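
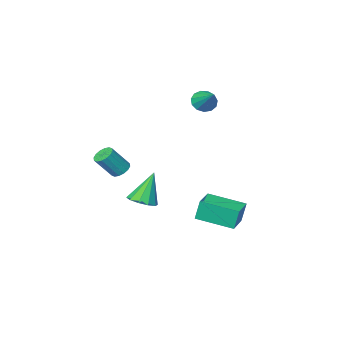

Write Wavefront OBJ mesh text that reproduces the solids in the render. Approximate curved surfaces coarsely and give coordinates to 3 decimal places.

v 2.819 -0.067 0.15
v 3.289 0.139 -0.162
v 4.19 -0.066 1.058
v 3.721 -0.273 1.37
v 3.164 0.39 -0.028
v 4.066 0.185 1.192
v 2.948 0.519 0.154
v 3.849 0.313 1.373
v 2.697 0.49 0.335
v 3.598 0.285 1.554
v 2.479 0.313 0.466
v 3.38 0.107 1.685
v 2.352 0.033 0.513
v 3.253 -0.172 1.732
v 2.35 -0.274 0.462
v 3.251 -0.479 1.682
v 2.474 -0.525 0.328
v 3.376 -0.73 1.548
v 2.691 -0.653 0.147
v 3.592 -0.859 1.366
v 2.942 -0.625 -0.034
v 3.843 -0.83 1.185
v 3.16 -0.447 -0.165
v 4.061 -0.653 1.054
v 3.287 -0.168 -0.212
v 4.188 -0.373 1.007
v 3.668 3.7 -0.26
v 4.334 3.319 -0
v 2.912 3.58 1.5
v 4.402 3.811 0.062
v 4.19 4.261 0.002
v 3.779 4.496 -0.159
v 3.325 4.427 -0.358
v 3.002 4.08 -0.521
v 2.934 3.588 -0.583
v 3.146 3.139 -0.523
v 3.557 2.904 -0.362
v 4.011 2.973 -0.162
v -3.493 -2.343 2.825
v -2.908 -2.134 2.405
v -3.227 -0.897 3.915
v -3.248 -1.946 2.238
v -3.665 -1.884 2.258
v -4.028 -1.968 2.458
v -4.221 -2.171 2.774
v -4.183 -2.428 3.107
v -3.926 -2.659 3.351
v -3.531 -2.789 3.427
v -3.124 -2.778 3.313
v -2.835 -2.629 3.044
v -2.754 -2.389 2.705
v -2.739 2.716 -3.792
v -2.978 2.822 -2.55
v -1.695 3.672 -3.673
v -1.934 3.777 -2.43
v -1.346 1.143 -3.39
v -1.585 1.248 -2.147
v -0.302 2.098 -3.27
v -0.541 2.204 -2.028
f 2 1 5
f 2 5 3
f 3 5 6
f 3 6 4
f 5 1 7
f 5 7 6
f 6 7 8
f 6 8 4
f 7 1 9
f 7 9 8
f 8 9 10
f 8 10 4
f 9 1 11
f 9 11 10
f 10 11 12
f 10 12 4
f 11 1 13
f 11 13 12
f 12 13 14
f 12 14 4
f 13 1 15
f 13 15 14
f 14 15 16
f 14 16 4
f 15 1 17
f 15 17 16
f 16 17 18
f 16 18 4
f 17 1 19
f 17 19 18
f 18 19 20
f 18 20 4
f 19 1 21
f 19 21 20
f 20 21 22
f 20 22 4
f 21 1 23
f 21 23 22
f 22 23 24
f 22 24 4
f 23 1 25
f 23 25 24
f 24 25 26
f 24 26 4
f 25 1 2
f 25 2 26
f 26 2 3
f 26 3 4
f 28 27 30
f 28 30 29
f 30 27 31
f 30 31 29
f 31 27 32
f 31 32 29
f 32 27 33
f 32 33 29
f 33 27 34
f 33 34 29
f 34 27 35
f 34 35 29
f 35 27 36
f 35 36 29
f 36 27 37
f 36 37 29
f 37 27 38
f 37 38 29
f 38 27 28
f 38 28 29
f 40 39 42
f 40 42 41
f 42 39 43
f 42 43 41
f 43 39 44
f 43 44 41
f 44 39 45
f 44 45 41
f 45 39 46
f 45 46 41
f 46 39 47
f 46 47 41
f 47 39 48
f 47 48 41
f 48 39 49
f 48 49 41
f 49 39 50
f 49 50 41
f 50 39 51
f 50 51 41
f 51 39 40
f 51 40 41
f 53 55 52
f 56 53 52
f 52 55 54
f 54 56 52
f 53 59 55
f 57 53 56
f 57 59 53
f 55 59 54
f 58 56 54
f 54 59 58
f 58 57 56
f 59 57 58



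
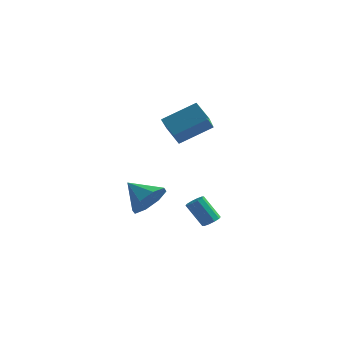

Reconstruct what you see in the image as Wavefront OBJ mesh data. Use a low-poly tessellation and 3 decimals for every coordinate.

v 0.505 -3.489 -1.026
v 0.912 -4.007 -0.158
v -0.785 -3.111 -0.194
v 1.132 -3.203 -0.181
v 0.985 -2.566 -0.7
v 0.556 -2.47 -1.409
v 0.097 -2.97 -1.893
v -0.123 -3.774 -1.87
v 0.025 -4.411 -1.351
v 0.453 -4.508 -0.642
v 2.755 -1.173 -3.027
v 3.059 -1.535 -2.81
v 2.188 -1.529 -1.577
v 1.885 -1.167 -1.793
v 3.176 -1.247 -2.73
v 2.305 -1.241 -1.496
v 3.132 -0.93 -2.762
v 2.261 -0.924 -1.529
v 2.944 -0.706 -2.896
v 2.073 -0.7 -1.662
v 2.684 -0.661 -3.08
v 1.813 -0.655 -1.846
v 2.452 -0.811 -3.243
v 1.581 -0.805 -2.01
v 2.335 -1.099 -3.324
v 1.464 -1.093 -2.09
v 2.379 -1.416 -3.291
v 1.508 -1.41 -2.058
v 2.567 -1.64 -3.158
v 1.696 -1.634 -1.924
v 2.827 -1.685 -2.974
v 1.956 -1.679 -1.74
v 1.276 -2.337 2.952
v 0.475 -1.963 3.734
v 0.84 -0.609 1.68
v 0.039 -0.235 2.462
v 2.661 -1.305 3.878
v 1.86 -0.931 4.66
v 2.225 0.423 2.606
v 1.424 0.797 3.388
f 2 1 4
f 2 4 3
f 4 1 5
f 4 5 3
f 5 1 6
f 5 6 3
f 6 1 7
f 6 7 3
f 7 1 8
f 7 8 3
f 8 1 9
f 8 9 3
f 9 1 10
f 9 10 3
f 10 1 2
f 10 2 3
f 12 11 15
f 12 15 13
f 13 15 16
f 13 16 14
f 15 11 17
f 15 17 16
f 16 17 18
f 16 18 14
f 17 11 19
f 17 19 18
f 18 19 20
f 18 20 14
f 19 11 21
f 19 21 20
f 20 21 22
f 20 22 14
f 21 11 23
f 21 23 22
f 22 23 24
f 22 24 14
f 23 11 25
f 23 25 24
f 24 25 26
f 24 26 14
f 25 11 27
f 25 27 26
f 26 27 28
f 26 28 14
f 27 11 29
f 27 29 28
f 28 29 30
f 28 30 14
f 29 11 31
f 29 31 30
f 30 31 32
f 30 32 14
f 31 11 12
f 31 12 32
f 32 12 13
f 32 13 14
f 34 36 33
f 37 34 33
f 33 36 35
f 35 37 33
f 34 40 36
f 38 34 37
f 38 40 34
f 36 40 35
f 39 37 35
f 35 40 39
f 39 38 37
f 40 38 39



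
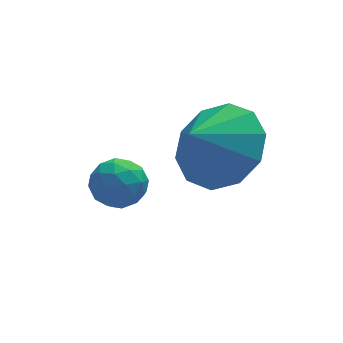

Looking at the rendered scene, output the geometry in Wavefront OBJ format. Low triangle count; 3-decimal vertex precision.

v 2.189 -2.869 0.442
v 2.888 -2.667 1.185
v 1.491 -3.231 1.198
v 2.528 -2.141 1.103
v 2.037 -1.894 0.77
v 1.605 -2.018 0.311
v 1.395 -2.468 -0.098
v 1.489 -3.071 -0.3
v 1.85 -3.597 -0.219
v 2.34 -3.845 0.115
v 2.772 -3.72 0.574
v 2.982 -3.27 0.982
v 0.334 -1.77 -0.482
v 0.737 -1.679 -0.959
v -0.077 -2.561 -0.981
v 0.326 -2.47 -1.458
v 0.538 -2.679 -0.901
v 0.791 -2.19 -0.593
v -0.131 -2.05 -1.347
v 0.122 -1.561 -1.039
v 0.45 -1.852 -1.493
v 0.863 -2.241 -1.218
v -0.203 -1.999 -0.722
v 0.21 -2.388 -0.447
v 0.571 -1.655 -0.677
v 0.089 -2.585 -1.263
v 0.213 -2.707 -0.936
v 0.45 -2.654 -1.216
v 0.603 -1.956 -0.462
v 0.84 -1.902 -0.742
v 0.723 -2.49 -0.708
v -0.18 -2.338 -1.198
v 0.057 -2.284 -1.478
v 0.21 -1.586 -0.724
v 0.447 -1.533 -1.004
v -0.063 -1.75 -1.232
v 0.64 -1.703 -1.271
v 0.398 -2.168 -1.564
v 0.129 -1.921 -1.499
v 0.278 -1.634 -1.318
v 0.883 -1.932 -1.109
v 0.641 -2.396 -1.402
v 0.765 -2.519 -1.075
v 0.914 -2.232 -0.894
v 0.714 -2.033 -1.423
v 0.019 -1.844 -0.538
v -0.223 -2.308 -0.831
v -0.254 -2.008 -1.046
v -0.105 -1.721 -0.865
v 0.262 -2.072 -0.376
v 0.02 -2.537 -0.669
v 0.382 -2.606 -0.622
v 0.531 -2.319 -0.441
v -0.054 -2.207 -0.517
f 2 1 4
f 2 4 3
f 4 1 5
f 4 5 3
f 5 1 6
f 5 6 3
f 6 1 7
f 6 7 3
f 7 1 8
f 7 8 3
f 8 1 9
f 8 9 3
f 9 1 10
f 9 10 3
f 10 1 11
f 10 11 3
f 11 1 12
f 11 12 3
f 12 1 2
f 12 2 3
f 13 50 29
f 50 24 53
f 29 53 18
f 50 53 29
f 13 29 25
f 29 18 30
f 25 30 14
f 29 30 25
f 13 25 34
f 25 14 35
f 34 35 20
f 25 35 34
f 13 34 46
f 34 20 49
f 46 49 23
f 34 49 46
f 13 46 50
f 46 23 54
f 50 54 24
f 46 54 50
f 14 30 41
f 30 18 44
f 41 44 22
f 30 44 41
f 18 53 31
f 53 24 52
f 31 52 17
f 53 52 31
f 24 54 51
f 54 23 47
f 51 47 15
f 54 47 51
f 23 49 48
f 49 20 36
f 48 36 19
f 49 36 48
f 20 35 40
f 35 14 37
f 40 37 21
f 35 37 40
f 16 42 28
f 42 22 43
f 28 43 17
f 42 43 28
f 16 28 26
f 28 17 27
f 26 27 15
f 28 27 26
f 16 26 33
f 26 15 32
f 33 32 19
f 26 32 33
f 16 33 38
f 33 19 39
f 38 39 21
f 33 39 38
f 16 38 42
f 38 21 45
f 42 45 22
f 38 45 42
f 17 43 31
f 43 22 44
f 31 44 18
f 43 44 31
f 15 27 51
f 27 17 52
f 51 52 24
f 27 52 51
f 19 32 48
f 32 15 47
f 48 47 23
f 32 47 48
f 21 39 40
f 39 19 36
f 40 36 20
f 39 36 40
f 22 45 41
f 45 21 37
f 41 37 14
f 45 37 41



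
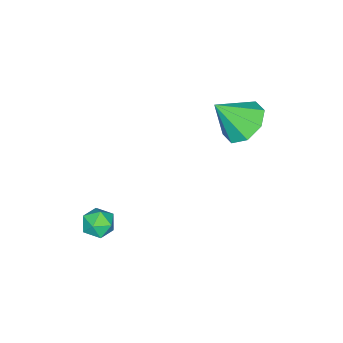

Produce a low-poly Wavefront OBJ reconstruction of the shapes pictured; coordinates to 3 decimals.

v -2.335 2.237 1.023
v -1.51 2.87 0.997
v -1.625 1.363 2.297
v -2.077 3.129 1.492
v -2.795 2.866 1.712
v -3.244 2.235 1.529
v -3.16 1.605 1.049
v -2.593 1.345 0.555
v -1.875 1.608 0.335
v -1.426 2.24 0.518
v 2.525 -0.62 -2.695
v 3.026 -1.131 -2.579
v 1.914 -1.369 -3.361
v 2.415 -1.88 -3.245
v 1.987 -1.663 -2.701
v 2.364 -1.2 -2.29
v 2.576 -1.3 -3.65
v 2.953 -0.837 -3.239
v 3.058 -1.551 -3.17
v 2.694 -1.776 -2.583
v 2.246 -0.724 -3.357
v 1.882 -0.949 -2.77
f 2 1 4
f 2 4 3
f 4 1 5
f 4 5 3
f 5 1 6
f 5 6 3
f 6 1 7
f 6 7 3
f 7 1 8
f 7 8 3
f 8 1 9
f 8 9 3
f 9 1 10
f 9 10 3
f 10 1 2
f 10 2 3
f 11 22 16
f 11 16 12
f 11 12 18
f 11 18 21
f 11 21 22
f 12 16 20
f 16 22 15
f 22 21 13
f 21 18 17
f 18 12 19
f 14 20 15
f 14 15 13
f 14 13 17
f 14 17 19
f 14 19 20
f 15 20 16
f 13 15 22
f 17 13 21
f 19 17 18
f 20 19 12



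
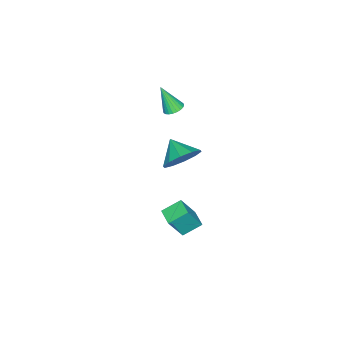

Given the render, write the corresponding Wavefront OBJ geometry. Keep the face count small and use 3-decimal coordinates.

v -1.863 -1.885 1.967
v -1.465 -2.177 1.803
v -1.777 -2.515 3.293
v -1.367 -2.014 1.874
v -1.345 -1.831 1.959
v -1.402 -1.657 2.046
v -1.529 -1.517 2.12
v -1.707 -1.433 2.172
v -1.908 -1.419 2.192
v -2.103 -1.475 2.177
v -2.26 -1.594 2.131
v -2.358 -1.757 2.06
v -2.38 -1.939 1.975
v -2.323 -2.114 1.888
v -2.196 -2.254 1.814
v -2.018 -2.337 1.763
v -1.817 -2.352 1.743
v -1.623 -2.296 1.757
v 0.295 0.427 -2.903
v 0.934 0.043 -1.613
v 0.874 1.11 -2.986
v 1.514 0.726 -1.696
v 0.966 -0.206 -3.424
v 1.606 -0.59 -2.134
v 1.546 0.477 -3.507
v 2.185 0.093 -2.217
v 2.536 0.993 3.204
v 3.326 0.492 3.106
v 2.064 0.127 3.816
v 3.373 0.809 3.59
v 3.101 1.196 3.928
v 2.613 1.505 3.988
v 2.096 1.619 3.75
v 1.747 1.493 3.303
v 1.699 1.176 2.818
v 1.971 0.79 2.481
v 2.459 0.48 2.42
v 2.977 0.367 2.659
f 2 1 4
f 2 4 3
f 4 1 5
f 4 5 3
f 5 1 6
f 5 6 3
f 6 1 7
f 6 7 3
f 7 1 8
f 7 8 3
f 8 1 9
f 8 9 3
f 9 1 10
f 9 10 3
f 10 1 11
f 10 11 3
f 11 1 12
f 11 12 3
f 12 1 13
f 12 13 3
f 13 1 14
f 13 14 3
f 14 1 15
f 14 15 3
f 15 1 16
f 15 16 3
f 16 1 17
f 16 17 3
f 17 1 18
f 17 18 3
f 18 1 2
f 18 2 3
f 20 22 19
f 23 20 19
f 19 22 21
f 21 23 19
f 20 26 22
f 24 20 23
f 24 26 20
f 22 26 21
f 25 23 21
f 21 26 25
f 25 24 23
f 26 24 25
f 28 27 30
f 28 30 29
f 30 27 31
f 30 31 29
f 31 27 32
f 31 32 29
f 32 27 33
f 32 33 29
f 33 27 34
f 33 34 29
f 34 27 35
f 34 35 29
f 35 27 36
f 35 36 29
f 36 27 37
f 36 37 29
f 37 27 38
f 37 38 29
f 38 27 28
f 38 28 29



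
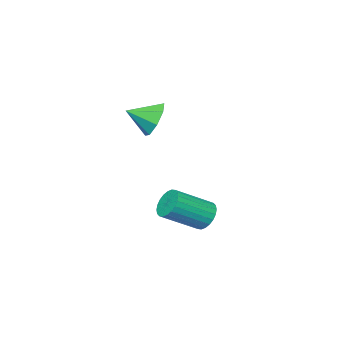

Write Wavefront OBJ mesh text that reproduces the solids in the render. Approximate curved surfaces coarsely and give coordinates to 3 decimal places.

v -2.845 -1.507 -3.093
v -2.485 -0.948 -3.235
v -1.134 -1.594 -2.349
v -1.495 -2.153 -2.207
v -2.601 -0.878 -3.007
v -1.25 -1.524 -2.121
v -2.755 -0.904 -2.792
v -1.404 -1.55 -1.906
v -2.922 -1.022 -2.623
v -1.571 -1.668 -1.737
v -3.077 -1.213 -2.525
v -1.727 -1.86 -1.639
v -3.198 -1.449 -2.514
v -1.847 -2.096 -1.628
v -3.264 -1.694 -2.591
v -1.914 -2.341 -1.705
v -3.267 -1.911 -2.745
v -1.916 -2.557 -1.859
v -3.206 -2.066 -2.951
v -1.855 -2.712 -2.065
v -3.09 -2.136 -3.179
v -1.739 -2.782 -2.293
v -2.936 -2.11 -3.394
v -1.585 -2.756 -2.508
v -2.769 -1.992 -3.563
v -1.418 -2.638 -2.677
v -2.613 -1.8 -3.661
v -1.263 -2.447 -2.775
v -2.493 -1.564 -3.672
v -1.142 -2.211 -2.786
v -2.426 -1.319 -3.595
v -1.076 -1.966 -2.709
v -2.424 -1.103 -3.441
v -1.073 -1.749 -2.555
v -1.784 -3.088 1.692
v -1.19 -2.748 1.171
v -0.976 -3.772 2.168
v -1.246 -2.419 1.739
v -1.616 -2.482 2.279
v -2.085 -2.9 2.476
v -2.378 -3.428 2.214
v -2.322 -3.757 1.646
v -1.952 -3.695 1.106
v -1.483 -3.277 0.909
f 2 1 5
f 2 5 3
f 3 5 6
f 3 6 4
f 5 1 7
f 5 7 6
f 6 7 8
f 6 8 4
f 7 1 9
f 7 9 8
f 8 9 10
f 8 10 4
f 9 1 11
f 9 11 10
f 10 11 12
f 10 12 4
f 11 1 13
f 11 13 12
f 12 13 14
f 12 14 4
f 13 1 15
f 13 15 14
f 14 15 16
f 14 16 4
f 15 1 17
f 15 17 16
f 16 17 18
f 16 18 4
f 17 1 19
f 17 19 18
f 18 19 20
f 18 20 4
f 19 1 21
f 19 21 20
f 20 21 22
f 20 22 4
f 21 1 23
f 21 23 22
f 22 23 24
f 22 24 4
f 23 1 25
f 23 25 24
f 24 25 26
f 24 26 4
f 25 1 27
f 25 27 26
f 26 27 28
f 26 28 4
f 27 1 29
f 27 29 28
f 28 29 30
f 28 30 4
f 29 1 31
f 29 31 30
f 30 31 32
f 30 32 4
f 31 1 33
f 31 33 32
f 32 33 34
f 32 34 4
f 33 1 2
f 33 2 34
f 34 2 3
f 34 3 4
f 36 35 38
f 36 38 37
f 38 35 39
f 38 39 37
f 39 35 40
f 39 40 37
f 40 35 41
f 40 41 37
f 41 35 42
f 41 42 37
f 42 35 43
f 42 43 37
f 43 35 44
f 43 44 37
f 44 35 36
f 44 36 37



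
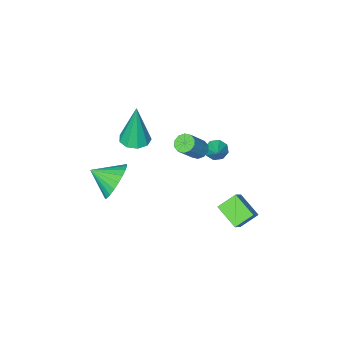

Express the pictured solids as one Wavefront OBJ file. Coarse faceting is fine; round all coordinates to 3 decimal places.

v -2.953 -0.081 -3.068
v -2.371 0.279 -2.409
v -3.033 1.068 -3.626
v -2.451 1.429 -2.967
v -2.149 -0.309 -3.653
v -1.567 0.052 -2.994
v -2.229 0.841 -4.211
v -1.647 1.201 -3.552
v 1.399 -3.346 -2.183
v 1.968 -3.376 -3.005
v 2.141 -4.234 -1.637
v 2.148 -3.098 -2.798
v 2.213 -2.858 -2.497
v 2.155 -2.692 -2.149
v 1.981 -2.626 -1.806
v 1.719 -2.67 -1.52
v 1.408 -2.816 -1.335
v 1.095 -3.043 -1.28
v 0.829 -3.317 -1.362
v 0.65 -3.594 -1.569
v 0.584 -3.834 -1.87
v 0.643 -4 -2.218
v 0.816 -4.066 -2.561
v 1.079 -4.023 -2.847
v 1.39 -3.876 -3.031
v 1.702 -3.649 -3.087
v -1.756 -1.626 -0.314
v -1.374 -1.579 -0.634
v -0.502 -1.407 0.435
v -0.884 -1.454 0.754
v -1.492 -1.298 -0.583
v -0.619 -1.125 0.485
v -1.71 -1.142 -0.43
v -0.838 -0.97 0.639
v -1.946 -1.171 -0.232
v -1.074 -0.999 0.836
v -2.11 -1.374 -0.066
v -1.237 -1.202 1.002
v -2.138 -1.673 0.005
v -1.266 -1.501 1.074
v -2.021 -1.955 -0.045
v -1.148 -1.782 1.023
v -1.802 -2.11 -0.199
v -0.93 -1.938 0.87
v -1.566 -2.081 -0.396
v -0.694 -1.909 0.672
v -1.403 -1.878 -0.562
v -0.53 -1.706 0.506
v -2.542 -1.353 -0.607
v -2.076 -1.499 -0.837
v -2.038 -0.647 -0.033
v -2.266 -1.196 -1.043
v -2.618 -0.985 -0.994
v -2.925 -0.99 -0.718
v -3.008 -1.208 -0.377
v -2.818 -1.511 -0.17
v -2.466 -1.722 -0.219
v -2.158 -1.717 -0.495
v 0.672 -2.89 0.821
v 1.345 -3.081 0.842
v 0.628 -2.81 2.979
v 1.311 -2.604 0.824
v 0.978 -2.261 0.804
v 0.502 -2.212 0.792
v 0.106 -2.48 0.794
v -0.026 -2.94 0.808
v 0.17 -3.377 0.829
v 0.6 -3.586 0.845
v 1.064 -3.469 0.851
f 2 4 1
f 5 2 1
f 1 4 3
f 3 5 1
f 2 8 4
f 6 2 5
f 6 8 2
f 4 8 3
f 7 5 3
f 3 8 7
f 7 6 5
f 8 6 7
f 10 9 12
f 10 12 11
f 12 9 13
f 12 13 11
f 13 9 14
f 13 14 11
f 14 9 15
f 14 15 11
f 15 9 16
f 15 16 11
f 16 9 17
f 16 17 11
f 17 9 18
f 17 18 11
f 18 9 19
f 18 19 11
f 19 9 20
f 19 20 11
f 20 9 21
f 20 21 11
f 21 9 22
f 21 22 11
f 22 9 23
f 22 23 11
f 23 9 24
f 23 24 11
f 24 9 25
f 24 25 11
f 25 9 26
f 25 26 11
f 26 9 10
f 26 10 11
f 28 27 31
f 28 31 29
f 29 31 32
f 29 32 30
f 31 27 33
f 31 33 32
f 32 33 34
f 32 34 30
f 33 27 35
f 33 35 34
f 34 35 36
f 34 36 30
f 35 27 37
f 35 37 36
f 36 37 38
f 36 38 30
f 37 27 39
f 37 39 38
f 38 39 40
f 38 40 30
f 39 27 41
f 39 41 40
f 40 41 42
f 40 42 30
f 41 27 43
f 41 43 42
f 42 43 44
f 42 44 30
f 43 27 45
f 43 45 44
f 44 45 46
f 44 46 30
f 45 27 47
f 45 47 46
f 46 47 48
f 46 48 30
f 47 27 28
f 47 28 48
f 48 28 29
f 48 29 30
f 50 49 52
f 50 52 51
f 52 49 53
f 52 53 51
f 53 49 54
f 53 54 51
f 54 49 55
f 54 55 51
f 55 49 56
f 55 56 51
f 56 49 57
f 56 57 51
f 57 49 58
f 57 58 51
f 58 49 50
f 58 50 51
f 60 59 62
f 60 62 61
f 62 59 63
f 62 63 61
f 63 59 64
f 63 64 61
f 64 59 65
f 64 65 61
f 65 59 66
f 65 66 61
f 66 59 67
f 66 67 61
f 67 59 68
f 67 68 61
f 68 59 69
f 68 69 61
f 69 59 60
f 69 60 61



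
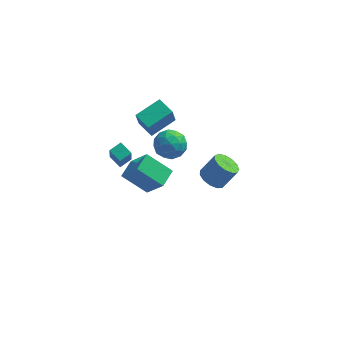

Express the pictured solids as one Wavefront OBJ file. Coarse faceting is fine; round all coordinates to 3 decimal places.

v -2.184 2.129 1.517
v -2.31 1.661 2.82
v -0.9 3.259 2.047
v -1.027 2.791 3.35
v -1.333 1.269 1.29
v -1.46 0.801 2.593
v -0.05 2.399 1.82
v -0.176 1.931 3.123
v -3.254 1.733 -3.564
v -2.191 1.014 -1.913
v -2.816 2.943 -3.318
v -1.754 2.224 -1.668
v -1.666 1.396 -4.732
v -0.604 0.677 -3.082
v -1.229 2.606 -4.487
v -0.166 1.887 -2.836
v 2.207 1.748 -3.216
v 2.961 1.697 -3.703
v 3.808 2.06 -2.432
v 3.053 2.112 -1.944
v 2.803 2.178 -3.735
v 3.65 2.541 -2.464
v 2.455 2.522 -3.602
v 3.302 2.885 -2.331
v 2.029 2.621 -3.346
v 2.875 2.984 -2.075
v 1.659 2.442 -3.049
v 2.505 2.806 -1.778
v 1.463 2.044 -2.804
v 2.309 2.407 -1.533
v 1.503 1.551 -2.69
v 2.35 1.915 -1.419
v 1.766 1.121 -2.743
v 2.613 1.485 -1.472
v 2.17 0.89 -2.946
v 3.017 1.254 -1.675
v 2.585 0.932 -3.234
v 3.432 1.295 -1.963
v 2.88 1.232 -3.517
v 3.727 1.596 -2.245
v -0.725 2.361 -0.077
v 0.31 2.355 0.204
v -0.85 0.685 0.356
v 0.185 0.679 0.637
v -0.527 1.227 1.223
v -0.45 2.263 0.955
v -0.09 0.777 -0.395
v -0.013 1.813 -0.663
v 0.702 1.377 0.007
v 0.432 1.655 1.007
v -0.972 1.385 -0.447
v -1.242 1.663 0.553
v -0.196 2.505 0.026
v -0.344 0.535 0.534
v -0.762 0.857 0.878
v -0.154 0.854 1.044
v -0.643 2.451 0.467
v -0.034 2.448 0.633
v -0.527 1.784 1.231
v -0.506 0.592 -0.073
v 0.103 0.589 0.093
v -0.386 2.186 -0.484
v 0.222 2.183 -0.318
v -0.013 1.256 -0.671
v 0.643 1.927 0.075
v 0.569 0.942 0.329
v 0.407 0.999 -0.277
v 0.453 1.608 -0.434
v 0.484 2.09 0.663
v 0.41 1.105 0.917
v -0.008 1.427 1.261
v 0.037 2.036 1.104
v 0.714 1.515 0.547
v -0.95 1.935 -0.357
v -1.024 0.95 -0.103
v -0.577 1.004 -0.544
v -0.532 1.613 -0.701
v -1.109 2.098 0.231
v -1.183 1.113 0.485
v -0.993 1.432 0.994
v -0.947 2.041 0.837
v -1.254 1.525 0.013
v -3.226 -2.697 3.308
v -3.116 -3.458 4.768
v -2.654 -2.159 3.545
v -2.544 -2.92 5.005
v -2.576 -3.24 2.975
v -2.466 -4.001 4.435
v -2.004 -2.702 3.212
v -1.894 -3.463 4.672
f 2 4 1
f 5 2 1
f 1 4 3
f 3 5 1
f 2 8 4
f 6 2 5
f 6 8 2
f 4 8 3
f 7 5 3
f 3 8 7
f 7 6 5
f 8 6 7
f 10 12 9
f 13 10 9
f 9 12 11
f 11 13 9
f 10 16 12
f 14 10 13
f 14 16 10
f 12 16 11
f 15 13 11
f 11 16 15
f 15 14 13
f 16 14 15
f 18 17 21
f 18 21 19
f 19 21 22
f 19 22 20
f 21 17 23
f 21 23 22
f 22 23 24
f 22 24 20
f 23 17 25
f 23 25 24
f 24 25 26
f 24 26 20
f 25 17 27
f 25 27 26
f 26 27 28
f 26 28 20
f 27 17 29
f 27 29 28
f 28 29 30
f 28 30 20
f 29 17 31
f 29 31 30
f 30 31 32
f 30 32 20
f 31 17 33
f 31 33 32
f 32 33 34
f 32 34 20
f 33 17 35
f 33 35 34
f 34 35 36
f 34 36 20
f 35 17 37
f 35 37 36
f 36 37 38
f 36 38 20
f 37 17 39
f 37 39 38
f 38 39 40
f 38 40 20
f 39 17 18
f 39 18 40
f 40 18 19
f 40 19 20
f 41 78 57
f 78 52 81
f 57 81 46
f 78 81 57
f 41 57 53
f 57 46 58
f 53 58 42
f 57 58 53
f 41 53 62
f 53 42 63
f 62 63 48
f 53 63 62
f 41 62 74
f 62 48 77
f 74 77 51
f 62 77 74
f 41 74 78
f 74 51 82
f 78 82 52
f 74 82 78
f 42 58 69
f 58 46 72
f 69 72 50
f 58 72 69
f 46 81 59
f 81 52 80
f 59 80 45
f 81 80 59
f 52 82 79
f 82 51 75
f 79 75 43
f 82 75 79
f 51 77 76
f 77 48 64
f 76 64 47
f 77 64 76
f 48 63 68
f 63 42 65
f 68 65 49
f 63 65 68
f 44 70 56
f 70 50 71
f 56 71 45
f 70 71 56
f 44 56 54
f 56 45 55
f 54 55 43
f 56 55 54
f 44 54 61
f 54 43 60
f 61 60 47
f 54 60 61
f 44 61 66
f 61 47 67
f 66 67 49
f 61 67 66
f 44 66 70
f 66 49 73
f 70 73 50
f 66 73 70
f 45 71 59
f 71 50 72
f 59 72 46
f 71 72 59
f 43 55 79
f 55 45 80
f 79 80 52
f 55 80 79
f 47 60 76
f 60 43 75
f 76 75 51
f 60 75 76
f 49 67 68
f 67 47 64
f 68 64 48
f 67 64 68
f 50 73 69
f 73 49 65
f 69 65 42
f 73 65 69
f 84 86 83
f 87 84 83
f 83 86 85
f 85 87 83
f 84 90 86
f 88 84 87
f 88 90 84
f 86 90 85
f 89 87 85
f 85 90 89
f 89 88 87
f 90 88 89



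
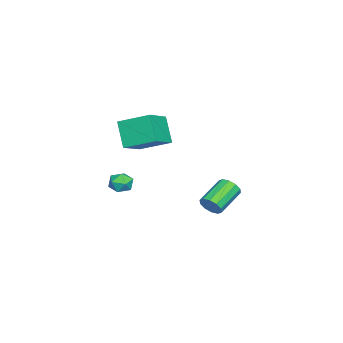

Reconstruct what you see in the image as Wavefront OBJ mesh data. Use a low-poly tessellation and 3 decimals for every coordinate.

v -1.42 3.272 -4.113
v -1.015 3.695 -3.695
v -2.574 4.372 -2.869
v -2.98 3.948 -3.287
v -1.113 3.921 -4.065
v -2.672 4.598 -3.239
v -1.328 3.899 -4.454
v -2.888 4.576 -3.628
v -1.579 3.637 -4.712
v -3.138 4.314 -3.886
v -1.769 3.236 -4.742
v -3.328 3.913 -3.916
v -1.826 2.848 -4.531
v -3.385 3.525 -3.705
v -1.728 2.622 -4.161
v -3.287 3.299 -3.335
v -1.512 2.644 -3.772
v -3.072 3.321 -2.946
v -1.262 2.906 -3.514
v -2.821 3.583 -2.688
v -1.072 3.307 -3.484
v -2.631 3.984 -2.658
v 1.271 0.135 1.038
v 0.44 -0.422 2.474
v 1.342 1.891 1.761
v 0.511 1.334 3.196
v 2.889 -0.254 1.824
v 2.058 -0.811 3.259
v 2.96 1.502 2.546
v 2.129 0.945 3.982
v 3.76 0.518 0.098
v 4.452 0.315 0.02
v 3.408 -0.495 -0.38
v 4.1 -0.698 -0.458
v 3.809 -0.65 0.205
v 4.027 -0.024 0.5
v 3.833 -0.156 -0.86
v 4.051 0.47 -0.565
v 4.497 -0.102 -0.573
v 4.482 -0.407 0.085
v 3.378 0.227 -0.445
v 3.363 -0.078 0.213
f 2 1 5
f 2 5 3
f 3 5 6
f 3 6 4
f 5 1 7
f 5 7 6
f 6 7 8
f 6 8 4
f 7 1 9
f 7 9 8
f 8 9 10
f 8 10 4
f 9 1 11
f 9 11 10
f 10 11 12
f 10 12 4
f 11 1 13
f 11 13 12
f 12 13 14
f 12 14 4
f 13 1 15
f 13 15 14
f 14 15 16
f 14 16 4
f 15 1 17
f 15 17 16
f 16 17 18
f 16 18 4
f 17 1 19
f 17 19 18
f 18 19 20
f 18 20 4
f 19 1 21
f 19 21 20
f 20 21 22
f 20 22 4
f 21 1 2
f 21 2 22
f 22 2 3
f 22 3 4
f 24 26 23
f 27 24 23
f 23 26 25
f 25 27 23
f 24 30 26
f 28 24 27
f 28 30 24
f 26 30 25
f 29 27 25
f 25 30 29
f 29 28 27
f 30 28 29
f 31 42 36
f 31 36 32
f 31 32 38
f 31 38 41
f 31 41 42
f 32 36 40
f 36 42 35
f 42 41 33
f 41 38 37
f 38 32 39
f 34 40 35
f 34 35 33
f 34 33 37
f 34 37 39
f 34 39 40
f 35 40 36
f 33 35 42
f 37 33 41
f 39 37 38
f 40 39 32



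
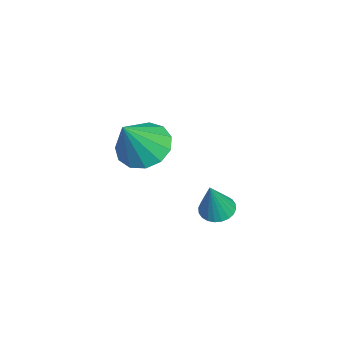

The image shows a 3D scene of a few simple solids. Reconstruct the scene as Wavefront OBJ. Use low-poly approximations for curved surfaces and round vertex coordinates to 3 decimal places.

v 0.133 1.986 2.462
v 0.741 1.649 1.973
v 0.907 1.474 3.778
v 0.878 2.098 2.068
v 0.778 2.512 2.288
v 0.474 2.759 2.563
v 0.061 2.76 2.806
v -0.328 2.516 2.94
v -0.572 2.104 2.923
v -0.591 1.654 2.759
v -0.381 1.31 2.501
v -0.007 1.181 2.231
v 0.411 1.307 2.034
v -0.54 4.033 -0.719
v -0.038 4.191 -0.88
v -0.06 3.827 0.579
v -0.123 4.378 -0.819
v -0.272 4.513 -0.742
v -0.461 4.575 -0.662
v -0.662 4.554 -0.591
v -0.845 4.454 -0.54
v -0.981 4.29 -0.515
v -1.051 4.087 -0.522
v -1.042 3.876 -0.559
v -0.957 3.689 -0.62
v -0.808 3.554 -0.697
v -0.619 3.492 -0.776
v -0.418 3.513 -0.848
v -0.235 3.613 -0.899
v -0.098 3.777 -0.923
v -0.029 3.98 -0.917
f 2 1 4
f 2 4 3
f 4 1 5
f 4 5 3
f 5 1 6
f 5 6 3
f 6 1 7
f 6 7 3
f 7 1 8
f 7 8 3
f 8 1 9
f 8 9 3
f 9 1 10
f 9 10 3
f 10 1 11
f 10 11 3
f 11 1 12
f 11 12 3
f 12 1 13
f 12 13 3
f 13 1 2
f 13 2 3
f 15 14 17
f 15 17 16
f 17 14 18
f 17 18 16
f 18 14 19
f 18 19 16
f 19 14 20
f 19 20 16
f 20 14 21
f 20 21 16
f 21 14 22
f 21 22 16
f 22 14 23
f 22 23 16
f 23 14 24
f 23 24 16
f 24 14 25
f 24 25 16
f 25 14 26
f 25 26 16
f 26 14 27
f 26 27 16
f 27 14 28
f 27 28 16
f 28 14 29
f 28 29 16
f 29 14 30
f 29 30 16
f 30 14 31
f 30 31 16
f 31 14 15
f 31 15 16



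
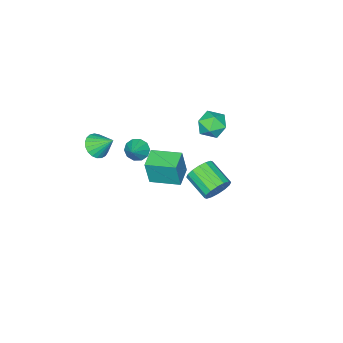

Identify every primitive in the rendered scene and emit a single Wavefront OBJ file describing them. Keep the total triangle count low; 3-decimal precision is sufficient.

v -1.825 -3.489 -4.333
v -1.521 -3.583 -2.551
v -2.683 -1.788 -4.097
v -2.379 -1.882 -2.315
v -0.621 -2.858 -4.505
v -0.317 -2.952 -2.723
v -1.479 -1.157 -4.269
v -1.175 -1.251 -2.487
v 1.037 -2.209 0.145
v 1.46 -2.826 0.01
v 2.003 -1.711 0.895
v 1.555 -2.509 -0.323
v 1.452 -2.077 -0.477
v 1.191 -1.696 -0.394
v 0.871 -1.511 -0.104
v 0.614 -1.592 0.281
v 0.519 -1.909 0.614
v 0.622 -2.341 0.768
v 0.883 -2.722 0.685
v 1.203 -2.907 0.395
v 2.243 -4.239 0.033
v 3.01 -3.868 -0.142
v 1.957 -3.181 1.027
v 2.792 -3.704 -0.379
v 2.478 -3.633 -0.545
v 2.124 -3.666 -0.611
v 1.791 -3.799 -0.566
v 1.535 -4.008 -0.417
v 1.402 -4.256 -0.191
v 1.415 -4.502 0.075
v 1.571 -4.703 0.332
v 1.843 -4.823 0.539
v 2.184 -4.842 0.657
v 2.535 -4.757 0.668
v 2.836 -4.582 0.569
v 3.035 -4.348 0.377
v 3.096 -4.096 0.126
v -2.858 1.055 1.619
v -1.892 1.242 1.448
v -2.448 -0.002 2.772
v -1.482 0.185 2.601
v -2.061 0.886 3.016
v -2.314 1.539 2.303
v -2.026 -0.299 1.917
v -2.279 0.354 1.204
v -1.377 0.406 1.632
v -1.399 1.138 2.311
v -2.941 0.102 1.909
v -2.963 0.834 2.588
v 1.455 4.32 1.07
v 1.97 3.974 0.432
v 1.74 2.414 1.092
v 1.225 2.76 1.73
v 2.259 4.077 0.776
v 2.029 2.517 1.436
v 2.332 4.245 1.199
v 2.102 2.685 1.859
v 2.171 4.434 1.587
v 1.941 2.873 2.247
v 1.817 4.591 1.836
v 1.587 3.031 2.497
v 1.366 4.676 1.881
v 1.136 3.116 2.541
v 0.94 4.666 1.708
v 0.71 3.106 2.368
v 0.651 4.563 1.364
v 0.421 3.003 2.024
v 0.578 4.395 0.941
v 0.348 2.835 1.601
v 0.739 4.207 0.553
v 0.509 2.646 1.213
v 1.093 4.049 0.303
v 0.863 2.489 0.964
v 1.544 3.964 0.259
v 1.314 2.404 0.919
f 2 4 1
f 5 2 1
f 1 4 3
f 3 5 1
f 2 8 4
f 6 2 5
f 6 8 2
f 4 8 3
f 7 5 3
f 3 8 7
f 7 6 5
f 8 6 7
f 10 9 12
f 10 12 11
f 12 9 13
f 12 13 11
f 13 9 14
f 13 14 11
f 14 9 15
f 14 15 11
f 15 9 16
f 15 16 11
f 16 9 17
f 16 17 11
f 17 9 18
f 17 18 11
f 18 9 19
f 18 19 11
f 19 9 20
f 19 20 11
f 20 9 10
f 20 10 11
f 22 21 24
f 22 24 23
f 24 21 25
f 24 25 23
f 25 21 26
f 25 26 23
f 26 21 27
f 26 27 23
f 27 21 28
f 27 28 23
f 28 21 29
f 28 29 23
f 29 21 30
f 29 30 23
f 30 21 31
f 30 31 23
f 31 21 32
f 31 32 23
f 32 21 33
f 32 33 23
f 33 21 34
f 33 34 23
f 34 21 35
f 34 35 23
f 35 21 36
f 35 36 23
f 36 21 37
f 36 37 23
f 37 21 22
f 37 22 23
f 38 49 43
f 38 43 39
f 38 39 45
f 38 45 48
f 38 48 49
f 39 43 47
f 43 49 42
f 49 48 40
f 48 45 44
f 45 39 46
f 41 47 42
f 41 42 40
f 41 40 44
f 41 44 46
f 41 46 47
f 42 47 43
f 40 42 49
f 44 40 48
f 46 44 45
f 47 46 39
f 51 50 54
f 51 54 52
f 52 54 55
f 52 55 53
f 54 50 56
f 54 56 55
f 55 56 57
f 55 57 53
f 56 50 58
f 56 58 57
f 57 58 59
f 57 59 53
f 58 50 60
f 58 60 59
f 59 60 61
f 59 61 53
f 60 50 62
f 60 62 61
f 61 62 63
f 61 63 53
f 62 50 64
f 62 64 63
f 63 64 65
f 63 65 53
f 64 50 66
f 64 66 65
f 65 66 67
f 65 67 53
f 66 50 68
f 66 68 67
f 67 68 69
f 67 69 53
f 68 50 70
f 68 70 69
f 69 70 71
f 69 71 53
f 70 50 72
f 70 72 71
f 71 72 73
f 71 73 53
f 72 50 74
f 72 74 73
f 73 74 75
f 73 75 53
f 74 50 51
f 74 51 75
f 75 51 52
f 75 52 53



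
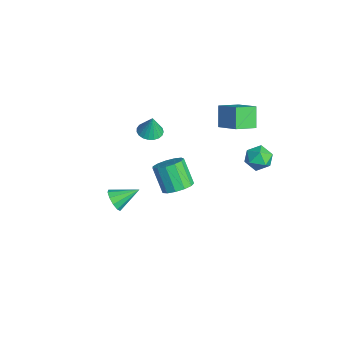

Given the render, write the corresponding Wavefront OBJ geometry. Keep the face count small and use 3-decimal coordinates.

v -2.462 1.006 -3.772
v -1.974 0.265 -3.571
v -2.951 -0.007 -2.206
v -3.438 0.734 -2.408
v -1.747 0.656 -3.33
v -2.724 0.384 -1.966
v -1.747 1.159 -3.23
v -2.724 0.887 -1.866
v -1.974 1.613 -3.302
v -2.951 1.341 -1.937
v -2.356 1.875 -3.523
v -3.332 1.603 -2.159
v -2.771 1.86 -3.823
v -3.748 1.588 -2.459
v -3.088 1.575 -4.107
v -4.065 1.303 -2.743
v -3.206 1.108 -4.285
v -4.183 0.836 -2.92
v -3.088 0.61 -4.3
v -4.065 0.338 -2.935
v -2.771 0.237 -4.147
v -3.748 -0.035 -2.783
v -2.356 0.108 -3.875
v -3.332 -0.164 -2.511
v -1.891 -0.697 2.284
v -1.409 -1.217 2.252
v -1.709 -0.603 3.496
v -1.243 -0.977 2.208
v -1.189 -0.688 2.178
v -1.256 -0.401 2.166
v -1.434 -0.165 2.174
v -1.69 -0.021 2.201
v -1.981 0.006 2.243
v -2.257 -0.088 2.291
v -2.469 -0.288 2.338
v -2.581 -0.559 2.376
v -2.574 -0.853 2.398
v -2.449 -1.12 2.4
v -2.227 -1.315 2.382
v -1.947 -1.402 2.347
v -1.658 -1.367 2.301
v 2.32 4.567 2.719
v 2.866 3.997 2.497
v 1.334 3.783 2.303
v 1.88 3.213 2.081
v 1.757 3.375 2.875
v 2.366 3.86 3.133
v 1.834 3.92 1.667
v 2.443 4.405 1.925
v 2.566 3.597 1.847
v 2.518 3.261 2.594
v 1.682 4.519 2.206
v 1.634 4.183 2.953
v -1.942 4.17 3.14
v -1.675 2.96 3.624
v -0.765 4.727 3.884
v -0.498 3.518 4.368
v -1.162 3.922 2.092
v -0.895 2.713 2.576
v 0.015 4.48 2.836
v 0.282 3.27 3.32
v 2.032 -3.729 1.015
v 2.284 -4.041 1.576
v 2.168 -2.451 1.665
v 2.612 -3.946 1.32
v 2.718 -3.767 0.948
v 2.562 -3.575 0.601
v 2.204 -3.441 0.412
v 1.78 -3.417 0.454
v 1.453 -3.512 0.71
v 1.347 -3.69 1.083
v 1.503 -3.883 1.429
v 1.861 -4.017 1.618
f 2 1 5
f 2 5 3
f 3 5 6
f 3 6 4
f 5 1 7
f 5 7 6
f 6 7 8
f 6 8 4
f 7 1 9
f 7 9 8
f 8 9 10
f 8 10 4
f 9 1 11
f 9 11 10
f 10 11 12
f 10 12 4
f 11 1 13
f 11 13 12
f 12 13 14
f 12 14 4
f 13 1 15
f 13 15 14
f 14 15 16
f 14 16 4
f 15 1 17
f 15 17 16
f 16 17 18
f 16 18 4
f 17 1 19
f 17 19 18
f 18 19 20
f 18 20 4
f 19 1 21
f 19 21 20
f 20 21 22
f 20 22 4
f 21 1 23
f 21 23 22
f 22 23 24
f 22 24 4
f 23 1 2
f 23 2 24
f 24 2 3
f 24 3 4
f 26 25 28
f 26 28 27
f 28 25 29
f 28 29 27
f 29 25 30
f 29 30 27
f 30 25 31
f 30 31 27
f 31 25 32
f 31 32 27
f 32 25 33
f 32 33 27
f 33 25 34
f 33 34 27
f 34 25 35
f 34 35 27
f 35 25 36
f 35 36 27
f 36 25 37
f 36 37 27
f 37 25 38
f 37 38 27
f 38 25 39
f 38 39 27
f 39 25 40
f 39 40 27
f 40 25 41
f 40 41 27
f 41 25 26
f 41 26 27
f 42 53 47
f 42 47 43
f 42 43 49
f 42 49 52
f 42 52 53
f 43 47 51
f 47 53 46
f 53 52 44
f 52 49 48
f 49 43 50
f 45 51 46
f 45 46 44
f 45 44 48
f 45 48 50
f 45 50 51
f 46 51 47
f 44 46 53
f 48 44 52
f 50 48 49
f 51 50 43
f 55 57 54
f 58 55 54
f 54 57 56
f 56 58 54
f 55 61 57
f 59 55 58
f 59 61 55
f 57 61 56
f 60 58 56
f 56 61 60
f 60 59 58
f 61 59 60
f 63 62 65
f 63 65 64
f 65 62 66
f 65 66 64
f 66 62 67
f 66 67 64
f 67 62 68
f 67 68 64
f 68 62 69
f 68 69 64
f 69 62 70
f 69 70 64
f 70 62 71
f 70 71 64
f 71 62 72
f 71 72 64
f 72 62 73
f 72 73 64
f 73 62 63
f 73 63 64



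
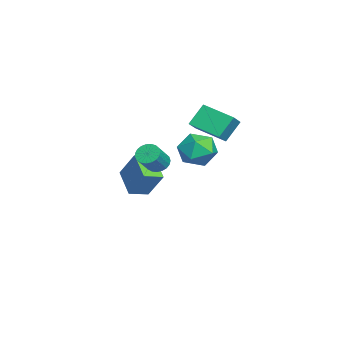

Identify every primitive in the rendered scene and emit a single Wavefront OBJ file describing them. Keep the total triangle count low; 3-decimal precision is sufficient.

v -2.125 3.22 -2.295
v -1.542 2.571 -1.619
v -3.518 3.129 -1.181
v -2.935 2.48 -0.505
v -2.661 3.543 -0.622
v -1.8 3.599 -1.31
v -3.26 2.101 -1.49
v -2.399 2.157 -2.178
v -2.243 1.879 -1.121
v -1.873 2.77 -0.585
v -3.187 2.93 -2.215
v -2.817 3.821 -1.679
v 2.787 1.291 0.001
v 3.235 1.504 -0.336
v 4.101 1.103 0.561
v 3.653 0.889 0.899
v 3.179 1.701 -0.194
v 4.045 1.3 0.704
v 3.055 1.827 -0.018
v 3.921 1.426 0.88
v 2.885 1.86 0.162
v 3.751 1.459 1.059
v 2.698 1.795 0.313
v 3.564 1.394 1.21
v 2.526 1.643 0.411
v 3.392 1.242 1.308
v 2.399 1.43 0.438
v 3.265 1.028 1.335
v 2.34 1.192 0.389
v 3.206 0.791 1.286
v 2.357 0.972 0.273
v 3.224 0.571 1.171
v 2.45 0.807 0.111
v 3.316 0.406 1.008
v 2.6 0.725 -0.071
v 3.466 0.324 0.826
v 2.783 0.741 -0.24
v 3.649 0.34 0.657
v 2.966 0.852 -0.367
v 3.832 0.451 0.53
v 3.119 1.039 -0.431
v 3.985 0.638 0.466
v 3.214 1.27 -0.42
v 4.08 0.869 0.477
v -3.678 -0.046 -3.56
v -3.099 0.724 -2.123
v -2.355 0.496 -4.383
v -1.776 1.266 -2.946
v -3.144 -0.946 -3.294
v -2.565 -0.176 -1.857
v -1.821 -0.404 -4.117
v -1.242 0.366 -2.68
v -2.858 2.751 -0.11
v -3.401 3.418 0.957
v -2.023 4.22 -0.603
v -2.566 4.886 0.464
v -1.954 2.454 0.536
v -2.497 3.12 1.603
v -1.119 3.922 0.043
v -1.662 4.589 1.11
f 1 12 6
f 1 6 2
f 1 2 8
f 1 8 11
f 1 11 12
f 2 6 10
f 6 12 5
f 12 11 3
f 11 8 7
f 8 2 9
f 4 10 5
f 4 5 3
f 4 3 7
f 4 7 9
f 4 9 10
f 5 10 6
f 3 5 12
f 7 3 11
f 9 7 8
f 10 9 2
f 14 13 17
f 14 17 15
f 15 17 18
f 15 18 16
f 17 13 19
f 17 19 18
f 18 19 20
f 18 20 16
f 19 13 21
f 19 21 20
f 20 21 22
f 20 22 16
f 21 13 23
f 21 23 22
f 22 23 24
f 22 24 16
f 23 13 25
f 23 25 24
f 24 25 26
f 24 26 16
f 25 13 27
f 25 27 26
f 26 27 28
f 26 28 16
f 27 13 29
f 27 29 28
f 28 29 30
f 28 30 16
f 29 13 31
f 29 31 30
f 30 31 32
f 30 32 16
f 31 13 33
f 31 33 32
f 32 33 34
f 32 34 16
f 33 13 35
f 33 35 34
f 34 35 36
f 34 36 16
f 35 13 37
f 35 37 36
f 36 37 38
f 36 38 16
f 37 13 39
f 37 39 38
f 38 39 40
f 38 40 16
f 39 13 41
f 39 41 40
f 40 41 42
f 40 42 16
f 41 13 43
f 41 43 42
f 42 43 44
f 42 44 16
f 43 13 14
f 43 14 44
f 44 14 15
f 44 15 16
f 46 48 45
f 49 46 45
f 45 48 47
f 47 49 45
f 46 52 48
f 50 46 49
f 50 52 46
f 48 52 47
f 51 49 47
f 47 52 51
f 51 50 49
f 52 50 51
f 54 56 53
f 57 54 53
f 53 56 55
f 55 57 53
f 54 60 56
f 58 54 57
f 58 60 54
f 56 60 55
f 59 57 55
f 55 60 59
f 59 58 57
f 60 58 59



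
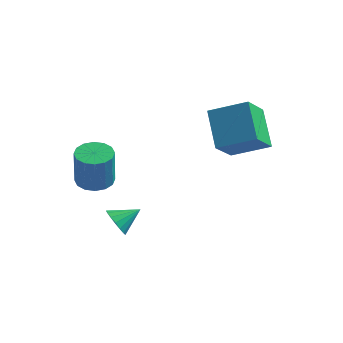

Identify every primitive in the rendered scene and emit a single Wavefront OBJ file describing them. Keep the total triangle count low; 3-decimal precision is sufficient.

v -1.8 -2.028 -2.667
v -1.261 -2.283 -3.105
v -1 -1.292 -2.113
v -1.392 -2.007 -3.284
v -1.616 -1.735 -3.321
v -1.882 -1.531 -3.209
v -2.13 -1.441 -2.972
v -2.302 -1.485 -2.665
v -2.358 -1.653 -2.359
v -2.287 -1.908 -2.124
v -2.104 -2.19 -2.012
v -1.852 -2.435 -2.051
v -1.587 -2.587 -2.231
v -1.371 -2.611 -2.511
v -1.253 -2.501 -2.826
v 1.948 1.508 0.227
v 1.745 0.194 1.47
v 1.071 2.828 1.479
v 0.867 1.514 2.722
v 3.593 1.926 0.938
v 3.389 0.612 2.181
v 2.715 3.246 2.19
v 2.512 1.932 3.433
v -2.541 -2.387 0.087
v -1.715 -2.448 0.033
v -1.613 -2.653 1.819
v -2.439 -2.593 1.873
v -1.792 -2.028 0.086
v -1.691 -2.234 1.871
v -2.071 -1.705 0.139
v -1.969 -1.911 1.924
v -2.475 -1.565 0.178
v -2.373 -1.77 1.964
v -2.897 -1.645 0.193
v -2.795 -1.85 1.978
v -3.223 -1.924 0.179
v -3.122 -2.129 1.965
v -3.367 -2.327 0.141
v -3.265 -2.532 1.927
v -3.289 -2.746 0.089
v -3.188 -2.952 1.874
v -3.011 -3.069 0.036
v -2.909 -3.275 1.821
v -2.607 -3.21 -0.004
v -2.505 -3.415 1.782
v -2.185 -3.13 -0.018
v -2.083 -3.335 1.767
v -1.858 -2.851 -0.005
v -1.757 -3.056 1.781
f 2 1 4
f 2 4 3
f 4 1 5
f 4 5 3
f 5 1 6
f 5 6 3
f 6 1 7
f 6 7 3
f 7 1 8
f 7 8 3
f 8 1 9
f 8 9 3
f 9 1 10
f 9 10 3
f 10 1 11
f 10 11 3
f 11 1 12
f 11 12 3
f 12 1 13
f 12 13 3
f 13 1 14
f 13 14 3
f 14 1 15
f 14 15 3
f 15 1 2
f 15 2 3
f 17 19 16
f 20 17 16
f 16 19 18
f 18 20 16
f 17 23 19
f 21 17 20
f 21 23 17
f 19 23 18
f 22 20 18
f 18 23 22
f 22 21 20
f 23 21 22
f 25 24 28
f 25 28 26
f 26 28 29
f 26 29 27
f 28 24 30
f 28 30 29
f 29 30 31
f 29 31 27
f 30 24 32
f 30 32 31
f 31 32 33
f 31 33 27
f 32 24 34
f 32 34 33
f 33 34 35
f 33 35 27
f 34 24 36
f 34 36 35
f 35 36 37
f 35 37 27
f 36 24 38
f 36 38 37
f 37 38 39
f 37 39 27
f 38 24 40
f 38 40 39
f 39 40 41
f 39 41 27
f 40 24 42
f 40 42 41
f 41 42 43
f 41 43 27
f 42 24 44
f 42 44 43
f 43 44 45
f 43 45 27
f 44 24 46
f 44 46 45
f 45 46 47
f 45 47 27
f 46 24 48
f 46 48 47
f 47 48 49
f 47 49 27
f 48 24 25
f 48 25 49
f 49 25 26
f 49 26 27



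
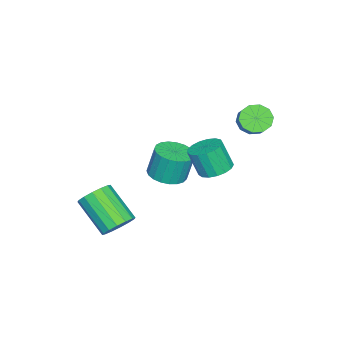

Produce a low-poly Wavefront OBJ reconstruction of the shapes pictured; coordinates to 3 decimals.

v -4.142 2.817 3.214
v -3.588 2.843 2.61
v -2.744 3.289 3.402
v -3.298 3.263 4.006
v -3.831 3.288 2.618
v -2.988 3.733 3.411
v -4.193 3.553 2.855
v -3.349 3.998 3.647
v -4.535 3.537 3.228
v -3.692 3.982 4.021
v -4.727 3.246 3.596
v -3.884 3.691 4.388
v -4.696 2.791 3.818
v -3.852 3.237 4.61
v -4.452 2.347 3.809
v -3.609 2.792 4.602
v -4.091 2.082 3.573
v -3.247 2.527 4.365
v -3.748 2.098 3.199
v -2.905 2.543 3.992
v -3.556 2.389 2.832
v -2.713 2.834 3.624
v 2.2 -1.324 -1.04
v 2.839 -1.123 -0.455
v 2.1 -2.674 0.886
v 1.46 -2.876 0.3
v 2.483 -0.854 -0.34
v 1.744 -2.405 1.001
v 2.051 -0.711 -0.413
v 1.312 -2.262 0.928
v 1.659 -0.732 -0.654
v 0.92 -2.284 0.687
v 1.412 -0.912 -0.998
v 0.672 -2.464 0.343
v 1.376 -1.203 -1.354
v 0.636 -2.754 -0.013
v 1.56 -1.526 -1.626
v 0.821 -3.077 -0.285
v 1.916 -1.795 -1.741
v 1.177 -3.346 -0.4
v 2.348 -1.938 -1.668
v 1.609 -3.489 -0.327
v 2.74 -1.916 -1.427
v 2.001 -3.468 -0.086
v 2.988 -1.736 -1.083
v 2.248 -3.288 0.258
v 3.024 -1.446 -0.727
v 2.284 -2.997 0.614
v -3.117 -1.138 -1.017
v -2.126 -1.05 -0.92
v -2.312 -0.713 0.674
v -3.303 -0.802 0.577
v -2.238 -0.661 -1.015
v -2.424 -0.325 0.579
v -2.503 -0.355 -1.111
v -2.689 -0.018 0.483
v -2.874 -0.184 -1.19
v -3.059 0.153 0.404
v -3.287 -0.178 -1.239
v -3.472 0.158 0.355
v -3.67 -0.338 -1.25
v -3.856 -0.002 0.344
v -3.958 -0.637 -1.221
v -4.144 -0.3 0.373
v -4.101 -1.022 -1.156
v -4.286 -0.686 0.438
v -4.073 -1.427 -1.068
v -4.259 -1.091 0.527
v -3.88 -1.783 -0.97
v -4.066 -1.446 0.624
v -3.556 -2.027 -0.881
v -3.741 -1.69 0.713
v -3.155 -2.117 -0.815
v -3.341 -1.78 0.779
v -2.748 -2.038 -0.784
v -2.934 -1.702 0.81
v -2.405 -1.803 -0.794
v -2.59 -1.467 0.801
v -2.185 -1.454 -0.842
v -2.37 -1.117 0.752
v -0.523 2.347 2.104
v 0.232 1.966 1.947
v 0.238 1.411 3.319
v -0.517 1.793 3.476
v 0.337 2.335 2.095
v 0.343 1.78 3.467
v 0.245 2.707 2.246
v 0.251 2.152 3.618
v -0.022 2.996 2.364
v -0.017 2.442 3.736
v -0.405 3.137 2.423
v -0.399 2.583 3.795
v -0.814 3.097 2.408
v -0.808 2.543 3.78
v -1.157 2.885 2.324
v -1.151 2.331 3.696
v -1.354 2.55 2.189
v -1.348 1.996 3.562
v -1.361 2.168 2.035
v -1.355 1.614 3.407
v -1.176 1.828 1.897
v -1.17 1.273 3.269
v -0.842 1.606 1.806
v -0.836 1.052 3.178
v -0.434 1.554 1.783
v -0.428 1 3.155
v -0.047 1.684 1.834
v -0.041 1.13 3.206
f 2 1 5
f 2 5 3
f 3 5 6
f 3 6 4
f 5 1 7
f 5 7 6
f 6 7 8
f 6 8 4
f 7 1 9
f 7 9 8
f 8 9 10
f 8 10 4
f 9 1 11
f 9 11 10
f 10 11 12
f 10 12 4
f 11 1 13
f 11 13 12
f 12 13 14
f 12 14 4
f 13 1 15
f 13 15 14
f 14 15 16
f 14 16 4
f 15 1 17
f 15 17 16
f 16 17 18
f 16 18 4
f 17 1 19
f 17 19 18
f 18 19 20
f 18 20 4
f 19 1 21
f 19 21 20
f 20 21 22
f 20 22 4
f 21 1 2
f 21 2 22
f 22 2 3
f 22 3 4
f 24 23 27
f 24 27 25
f 25 27 28
f 25 28 26
f 27 23 29
f 27 29 28
f 28 29 30
f 28 30 26
f 29 23 31
f 29 31 30
f 30 31 32
f 30 32 26
f 31 23 33
f 31 33 32
f 32 33 34
f 32 34 26
f 33 23 35
f 33 35 34
f 34 35 36
f 34 36 26
f 35 23 37
f 35 37 36
f 36 37 38
f 36 38 26
f 37 23 39
f 37 39 38
f 38 39 40
f 38 40 26
f 39 23 41
f 39 41 40
f 40 41 42
f 40 42 26
f 41 23 43
f 41 43 42
f 42 43 44
f 42 44 26
f 43 23 45
f 43 45 44
f 44 45 46
f 44 46 26
f 45 23 47
f 45 47 46
f 46 47 48
f 46 48 26
f 47 23 24
f 47 24 48
f 48 24 25
f 48 25 26
f 50 49 53
f 50 53 51
f 51 53 54
f 51 54 52
f 53 49 55
f 53 55 54
f 54 55 56
f 54 56 52
f 55 49 57
f 55 57 56
f 56 57 58
f 56 58 52
f 57 49 59
f 57 59 58
f 58 59 60
f 58 60 52
f 59 49 61
f 59 61 60
f 60 61 62
f 60 62 52
f 61 49 63
f 61 63 62
f 62 63 64
f 62 64 52
f 63 49 65
f 63 65 64
f 64 65 66
f 64 66 52
f 65 49 67
f 65 67 66
f 66 67 68
f 66 68 52
f 67 49 69
f 67 69 68
f 68 69 70
f 68 70 52
f 69 49 71
f 69 71 70
f 70 71 72
f 70 72 52
f 71 49 73
f 71 73 72
f 72 73 74
f 72 74 52
f 73 49 75
f 73 75 74
f 74 75 76
f 74 76 52
f 75 49 77
f 75 77 76
f 76 77 78
f 76 78 52
f 77 49 79
f 77 79 78
f 78 79 80
f 78 80 52
f 79 49 50
f 79 50 80
f 80 50 51
f 80 51 52
f 82 81 85
f 82 85 83
f 83 85 86
f 83 86 84
f 85 81 87
f 85 87 86
f 86 87 88
f 86 88 84
f 87 81 89
f 87 89 88
f 88 89 90
f 88 90 84
f 89 81 91
f 89 91 90
f 90 91 92
f 90 92 84
f 91 81 93
f 91 93 92
f 92 93 94
f 92 94 84
f 93 81 95
f 93 95 94
f 94 95 96
f 94 96 84
f 95 81 97
f 95 97 96
f 96 97 98
f 96 98 84
f 97 81 99
f 97 99 98
f 98 99 100
f 98 100 84
f 99 81 101
f 99 101 100
f 100 101 102
f 100 102 84
f 101 81 103
f 101 103 102
f 102 103 104
f 102 104 84
f 103 81 105
f 103 105 104
f 104 105 106
f 104 106 84
f 105 81 107
f 105 107 106
f 106 107 108
f 106 108 84
f 107 81 82
f 107 82 108
f 108 82 83
f 108 83 84



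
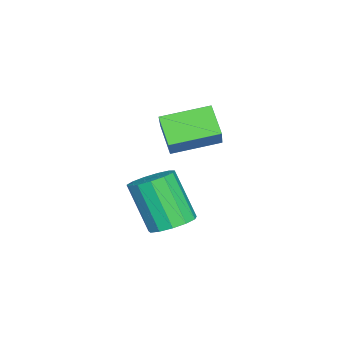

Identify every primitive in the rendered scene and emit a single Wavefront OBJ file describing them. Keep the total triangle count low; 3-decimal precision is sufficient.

v 0.634 -3.349 2.64
v 1.477 -3.152 3.527
v -0.035 -1.956 2.966
v 0.808 -1.759 3.854
v 1.292 -2.861 1.906
v 2.135 -2.664 2.794
v 0.623 -1.468 2.233
v 1.466 -1.271 3.12
v 1.985 -2.588 -0.662
v 2.712 -2.769 -0.537
v 2.242 -3.574 1.026
v 1.515 -3.392 0.902
v 2.651 -2.385 -0.357
v 2.182 -3.19 1.206
v 2.379 -2.065 -0.275
v 1.909 -2.87 1.289
v 1.981 -1.911 -0.315
v 1.512 -2.716 1.249
v 1.585 -1.972 -0.465
v 1.115 -2.777 1.098
v 1.315 -2.228 -0.678
v 0.846 -3.033 0.886
v 1.259 -2.598 -0.885
v 0.789 -3.403 0.678
v 1.432 -2.965 -1.022
v 0.963 -3.77 0.541
v 1.781 -3.212 -1.044
v 1.312 -4.017 0.519
v 2.195 -3.261 -0.945
v 1.725 -4.066 0.618
v 2.542 -3.096 -0.756
v 2.072 -3.901 0.807
f 2 4 1
f 5 2 1
f 1 4 3
f 3 5 1
f 2 8 4
f 6 2 5
f 6 8 2
f 4 8 3
f 7 5 3
f 3 8 7
f 7 6 5
f 8 6 7
f 10 9 13
f 10 13 11
f 11 13 14
f 11 14 12
f 13 9 15
f 13 15 14
f 14 15 16
f 14 16 12
f 15 9 17
f 15 17 16
f 16 17 18
f 16 18 12
f 17 9 19
f 17 19 18
f 18 19 20
f 18 20 12
f 19 9 21
f 19 21 20
f 20 21 22
f 20 22 12
f 21 9 23
f 21 23 22
f 22 23 24
f 22 24 12
f 23 9 25
f 23 25 24
f 24 25 26
f 24 26 12
f 25 9 27
f 25 27 26
f 26 27 28
f 26 28 12
f 27 9 29
f 27 29 28
f 28 29 30
f 28 30 12
f 29 9 31
f 29 31 30
f 30 31 32
f 30 32 12
f 31 9 10
f 31 10 32
f 32 10 11
f 32 11 12



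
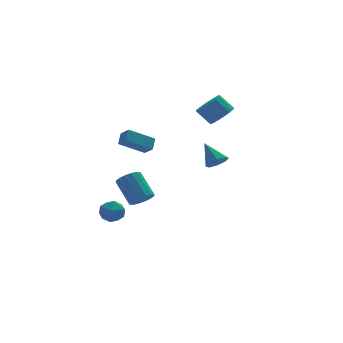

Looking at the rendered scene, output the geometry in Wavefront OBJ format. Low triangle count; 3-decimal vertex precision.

v -2.942 -0.007 2.919
v -2.598 0.53 3.434
v -3.176 0.602 2.439
v -2.833 1.14 2.954
v -1.487 -0.12 2.066
v -1.144 0.418 2.581
v -1.722 0.49 1.586
v -1.378 1.027 2.101
v 1.781 -1.231 1.031
v 2.089 -1.602 1.524
v 1.479 -0.129 2.049
v 2.425 -1.279 1.274
v 2.383 -0.928 0.882
v 1.988 -0.754 0.577
v 1.472 -0.86 0.538
v 1.137 -1.182 0.788
v 1.179 -1.533 1.18
v 1.573 -1.707 1.485
v 3.336 1.868 3.045
v 4.043 1.886 3.552
v 3.391 2.43 4.442
v 2.684 2.412 3.935
v 4.054 2.273 3.323
v 3.402 2.817 4.213
v 3.872 2.552 3.02
v 3.221 3.096 3.909
v 3.547 2.648 2.723
v 2.896 3.192 3.613
v 3.166 2.535 2.513
v 2.514 3.079 3.403
v 2.83 2.243 2.445
v 2.178 2.787 3.335
v 2.629 1.85 2.538
v 1.977 2.394 3.428
v 2.618 1.463 2.767
v 1.966 2.007 3.657
v 2.799 1.184 3.071
v 2.148 1.728 3.96
v 3.124 1.088 3.367
v 2.473 1.632 4.257
v 3.506 1.201 3.577
v 2.854 1.745 4.467
v 3.842 1.493 3.645
v 3.19 2.037 4.535
v -2.871 3.578 -3.401
v -2.104 3.204 -3.526
v -3.496 2.516 -4.054
v -2.729 2.142 -4.179
v -3.058 2.196 -3.384
v -2.672 2.853 -2.98
v -2.928 2.867 -4.6
v -2.542 3.524 -4.196
v -2.14 2.765 -4.267
v -2.22 2.35 -3.515
v -3.38 3.37 -4.065
v -3.46 2.955 -3.313
v -1.375 1.928 -2.683
v -0.738 2.309 -2.89
v -1.089 3.573 -1.643
v -1.725 3.192 -1.437
v -1.027 2.457 -3.122
v -1.378 3.721 -1.875
v -1.408 2.463 -3.236
v -1.759 3.727 -1.989
v -1.781 2.326 -3.202
v -2.132 3.591 -1.955
v -2.045 2.082 -3.029
v -2.396 3.347 -1.782
v -2.129 1.797 -2.763
v -2.48 3.062 -1.517
v -2.011 1.547 -2.477
v -2.362 2.811 -1.23
v -1.722 1.399 -2.245
v -2.073 2.663 -0.998
v -1.341 1.393 -2.131
v -1.692 2.657 -0.884
v -0.968 1.529 -2.165
v -1.319 2.794 -0.918
v -0.704 1.773 -2.338
v -1.055 3.038 -1.091
v -0.62 2.058 -2.603
v -0.971 3.323 -1.357
f 2 4 1
f 5 2 1
f 1 4 3
f 3 5 1
f 2 8 4
f 6 2 5
f 6 8 2
f 4 8 3
f 7 5 3
f 3 8 7
f 7 6 5
f 8 6 7
f 10 9 12
f 10 12 11
f 12 9 13
f 12 13 11
f 13 9 14
f 13 14 11
f 14 9 15
f 14 15 11
f 15 9 16
f 15 16 11
f 16 9 17
f 16 17 11
f 17 9 18
f 17 18 11
f 18 9 10
f 18 10 11
f 20 19 23
f 20 23 21
f 21 23 24
f 21 24 22
f 23 19 25
f 23 25 24
f 24 25 26
f 24 26 22
f 25 19 27
f 25 27 26
f 26 27 28
f 26 28 22
f 27 19 29
f 27 29 28
f 28 29 30
f 28 30 22
f 29 19 31
f 29 31 30
f 30 31 32
f 30 32 22
f 31 19 33
f 31 33 32
f 32 33 34
f 32 34 22
f 33 19 35
f 33 35 34
f 34 35 36
f 34 36 22
f 35 19 37
f 35 37 36
f 36 37 38
f 36 38 22
f 37 19 39
f 37 39 38
f 38 39 40
f 38 40 22
f 39 19 41
f 39 41 40
f 40 41 42
f 40 42 22
f 41 19 43
f 41 43 42
f 42 43 44
f 42 44 22
f 43 19 20
f 43 20 44
f 44 20 21
f 44 21 22
f 45 56 50
f 45 50 46
f 45 46 52
f 45 52 55
f 45 55 56
f 46 50 54
f 50 56 49
f 56 55 47
f 55 52 51
f 52 46 53
f 48 54 49
f 48 49 47
f 48 47 51
f 48 51 53
f 48 53 54
f 49 54 50
f 47 49 56
f 51 47 55
f 53 51 52
f 54 53 46
f 58 57 61
f 58 61 59
f 59 61 62
f 59 62 60
f 61 57 63
f 61 63 62
f 62 63 64
f 62 64 60
f 63 57 65
f 63 65 64
f 64 65 66
f 64 66 60
f 65 57 67
f 65 67 66
f 66 67 68
f 66 68 60
f 67 57 69
f 67 69 68
f 68 69 70
f 68 70 60
f 69 57 71
f 69 71 70
f 70 71 72
f 70 72 60
f 71 57 73
f 71 73 72
f 72 73 74
f 72 74 60
f 73 57 75
f 73 75 74
f 74 75 76
f 74 76 60
f 75 57 77
f 75 77 76
f 76 77 78
f 76 78 60
f 77 57 79
f 77 79 78
f 78 79 80
f 78 80 60
f 79 57 81
f 79 81 80
f 80 81 82
f 80 82 60
f 81 57 58
f 81 58 82
f 82 58 59
f 82 59 60



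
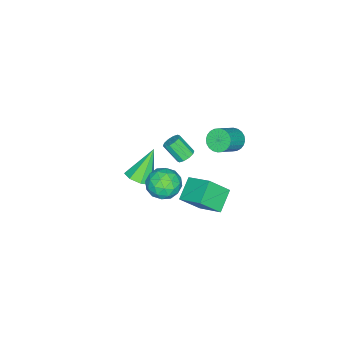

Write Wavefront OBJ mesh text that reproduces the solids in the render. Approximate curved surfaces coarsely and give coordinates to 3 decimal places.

v -1.628 2.943 -4.133
v -1.259 4.486 -3.283
v -0.294 3.064 -4.932
v 0.075 4.607 -4.082
v -0.795 2.053 -2.878
v -0.426 3.596 -2.028
v 0.539 2.174 -3.677
v 0.908 3.717 -2.827
v -3.678 0.294 -4.513
v -3.108 0.479 -4.353
v -3.093 -0.489 -3.287
v -3.662 -0.674 -3.447
v -3.36 0.691 -4.157
v -3.345 -0.278 -3.091
v -3.734 0.751 -4.097
v -3.719 -0.217 -3.032
v -4.086 0.636 -4.196
v -4.071 -0.332 -3.13
v -4.282 0.391 -4.416
v -4.267 -0.577 -3.35
v -4.247 0.109 -4.673
v -4.232 -0.859 -3.607
v -3.995 -0.102 -4.869
v -3.98 -1.071 -3.803
v -3.621 -0.163 -4.928
v -3.606 -1.131 -3.863
v -3.269 -0.048 -4.83
v -3.254 -1.016 -3.764
v -3.073 0.197 -4.61
v -3.058 -0.771 -3.544
v -4.117 3.147 -1.743
v -3.677 3.647 -2.185
v -2.302 3.414 -1.078
v -2.743 2.913 -0.637
v -3.807 3.845 -1.982
v -2.433 3.611 -0.875
v -3.985 3.936 -1.742
v -2.61 3.702 -0.635
v -4.183 3.906 -1.502
v -2.808 3.673 -0.395
v -4.371 3.762 -1.299
v -2.996 3.529 -0.192
v -4.52 3.523 -1.164
v -3.146 3.29 -0.057
v -4.608 3.228 -1.117
v -3.234 2.994 -0.01
v -4.621 2.919 -1.165
v -3.247 2.686 -0.058
v -4.558 2.646 -1.302
v -3.183 2.413 -0.195
v -4.427 2.449 -1.505
v -3.053 2.215 -0.398
v -4.25 2.358 -1.745
v -2.875 2.124 -0.638
v -4.052 2.387 -1.985
v -2.677 2.154 -0.878
v -3.864 2.531 -2.188
v -2.489 2.298 -1.081
v -3.714 2.77 -2.323
v -2.34 2.537 -1.216
v -3.626 3.066 -2.37
v -2.252 2.832 -1.263
v -3.613 3.374 -2.322
v -2.239 3.141 -1.215
v 4.26 3.911 2.034
v 4.694 3.378 1.225
v 3.026 2.722 2.155
v 3.46 2.189 1.346
v 3.962 2.237 2.281
v 4.725 2.972 2.206
v 2.995 3.128 1.174
v 3.758 3.863 1.099
v 3.913 2.894 0.694
v 4.51 2.343 1.378
v 3.21 3.757 2.002
v 3.807 3.206 2.686
v 4.585 3.749 1.619
v 3.135 2.351 1.761
v 3.43 2.379 2.311
v 3.685 2.066 1.835
v 4.603 3.511 2.195
v 4.859 3.197 1.72
v 4.428 2.527 2.34
v 2.861 2.903 1.66
v 3.117 2.589 1.185
v 4.035 4.034 1.545
v 4.29 3.721 1.069
v 3.292 3.573 1.04
v 4.382 3.151 0.831
v 3.656 2.452 0.902
v 3.383 3.004 0.801
v 3.831 3.436 0.757
v 4.733 2.827 1.233
v 4.007 2.128 1.304
v 4.302 2.157 1.854
v 4.751 2.589 1.81
v 4.273 2.543 0.921
v 3.713 3.972 2.076
v 2.987 3.273 2.147
v 2.969 3.511 1.57
v 3.418 3.943 1.526
v 4.064 3.648 2.478
v 3.338 2.949 2.549
v 3.889 2.664 2.623
v 4.337 3.096 2.579
v 3.447 3.557 2.459
v 1.359 0.027 -1.894
v 2.088 -0.156 -1.38
v 0.161 0.333 -0.086
v 2.032 0.522 -1.531
v 1.582 0.91 -1.895
v 1.001 0.781 -2.258
v 0.631 0.21 -2.408
v 0.687 -0.467 -2.256
v 1.137 -0.855 -1.892
v 1.717 -0.726 -1.529
f 2 4 1
f 5 2 1
f 1 4 3
f 3 5 1
f 2 8 4
f 6 2 5
f 6 8 2
f 4 8 3
f 7 5 3
f 3 8 7
f 7 6 5
f 8 6 7
f 10 9 13
f 10 13 11
f 11 13 14
f 11 14 12
f 13 9 15
f 13 15 14
f 14 15 16
f 14 16 12
f 15 9 17
f 15 17 16
f 16 17 18
f 16 18 12
f 17 9 19
f 17 19 18
f 18 19 20
f 18 20 12
f 19 9 21
f 19 21 20
f 20 21 22
f 20 22 12
f 21 9 23
f 21 23 22
f 22 23 24
f 22 24 12
f 23 9 25
f 23 25 24
f 24 25 26
f 24 26 12
f 25 9 27
f 25 27 26
f 26 27 28
f 26 28 12
f 27 9 29
f 27 29 28
f 28 29 30
f 28 30 12
f 29 9 10
f 29 10 30
f 30 10 11
f 30 11 12
f 32 31 35
f 32 35 33
f 33 35 36
f 33 36 34
f 35 31 37
f 35 37 36
f 36 37 38
f 36 38 34
f 37 31 39
f 37 39 38
f 38 39 40
f 38 40 34
f 39 31 41
f 39 41 40
f 40 41 42
f 40 42 34
f 41 31 43
f 41 43 42
f 42 43 44
f 42 44 34
f 43 31 45
f 43 45 44
f 44 45 46
f 44 46 34
f 45 31 47
f 45 47 46
f 46 47 48
f 46 48 34
f 47 31 49
f 47 49 48
f 48 49 50
f 48 50 34
f 49 31 51
f 49 51 50
f 50 51 52
f 50 52 34
f 51 31 53
f 51 53 52
f 52 53 54
f 52 54 34
f 53 31 55
f 53 55 54
f 54 55 56
f 54 56 34
f 55 31 57
f 55 57 56
f 56 57 58
f 56 58 34
f 57 31 59
f 57 59 58
f 58 59 60
f 58 60 34
f 59 31 61
f 59 61 60
f 60 61 62
f 60 62 34
f 61 31 63
f 61 63 62
f 62 63 64
f 62 64 34
f 63 31 32
f 63 32 64
f 64 32 33
f 64 33 34
f 65 102 81
f 102 76 105
f 81 105 70
f 102 105 81
f 65 81 77
f 81 70 82
f 77 82 66
f 81 82 77
f 65 77 86
f 77 66 87
f 86 87 72
f 77 87 86
f 65 86 98
f 86 72 101
f 98 101 75
f 86 101 98
f 65 98 102
f 98 75 106
f 102 106 76
f 98 106 102
f 66 82 93
f 82 70 96
f 93 96 74
f 82 96 93
f 70 105 83
f 105 76 104
f 83 104 69
f 105 104 83
f 76 106 103
f 106 75 99
f 103 99 67
f 106 99 103
f 75 101 100
f 101 72 88
f 100 88 71
f 101 88 100
f 72 87 92
f 87 66 89
f 92 89 73
f 87 89 92
f 68 94 80
f 94 74 95
f 80 95 69
f 94 95 80
f 68 80 78
f 80 69 79
f 78 79 67
f 80 79 78
f 68 78 85
f 78 67 84
f 85 84 71
f 78 84 85
f 68 85 90
f 85 71 91
f 90 91 73
f 85 91 90
f 68 90 94
f 90 73 97
f 94 97 74
f 90 97 94
f 69 95 83
f 95 74 96
f 83 96 70
f 95 96 83
f 67 79 103
f 79 69 104
f 103 104 76
f 79 104 103
f 71 84 100
f 84 67 99
f 100 99 75
f 84 99 100
f 73 91 92
f 91 71 88
f 92 88 72
f 91 88 92
f 74 97 93
f 97 73 89
f 93 89 66
f 97 89 93
f 108 107 110
f 108 110 109
f 110 107 111
f 110 111 109
f 111 107 112
f 111 112 109
f 112 107 113
f 112 113 109
f 113 107 114
f 113 114 109
f 114 107 115
f 114 115 109
f 115 107 116
f 115 116 109
f 116 107 108
f 116 108 109



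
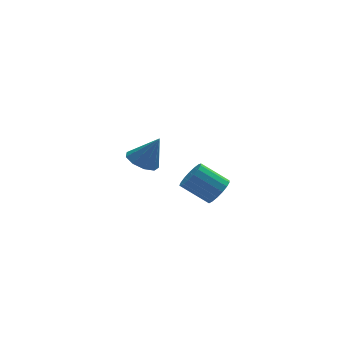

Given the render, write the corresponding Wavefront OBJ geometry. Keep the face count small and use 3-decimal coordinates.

v -1.688 3.5 -0.768
v -1.179 2.67 -1.134
v -0.752 3.3 0.988
v -0.806 3.261 -1.265
v -0.845 3.964 -1.164
v -1.279 4.45 -0.878
v -1.904 4.491 -0.54
v -2.428 4.069 -0.309
v -2.605 3.38 -0.293
v -2.353 2.747 -0.499
v -1.79 2.467 -0.831
v 0.949 -3.509 0.477
v 1.519 -2.913 0.861
v 0.161 -2.315 1.948
v -0.409 -2.911 1.563
v 1.348 -2.693 0.526
v -0.01 -2.095 1.613
v 1.086 -2.66 0.18
v -0.273 -2.062 1.267
v 0.792 -2.821 -0.098
v -0.566 -2.223 0.989
v 0.535 -3.14 -0.245
v -0.824 -2.542 0.842
v 0.372 -3.544 -0.226
v -0.987 -2.946 0.861
v 0.342 -3.94 -0.046
v -1.017 -3.341 1.041
v 0.45 -4.237 0.253
v -0.908 -3.638 1.34
v 0.674 -4.367 0.604
v -0.685 -3.769 1.691
v 0.96 -4.301 0.925
v -0.399 -3.702 2.012
v 1.244 -4.053 1.144
v -0.115 -3.455 2.231
v 1.46 -3.681 1.21
v 0.101 -3.083 2.297
v 1.56 -3.269 1.108
v 0.201 -2.671 2.195
f 2 1 4
f 2 4 3
f 4 1 5
f 4 5 3
f 5 1 6
f 5 6 3
f 6 1 7
f 6 7 3
f 7 1 8
f 7 8 3
f 8 1 9
f 8 9 3
f 9 1 10
f 9 10 3
f 10 1 11
f 10 11 3
f 11 1 2
f 11 2 3
f 13 12 16
f 13 16 14
f 14 16 17
f 14 17 15
f 16 12 18
f 16 18 17
f 17 18 19
f 17 19 15
f 18 12 20
f 18 20 19
f 19 20 21
f 19 21 15
f 20 12 22
f 20 22 21
f 21 22 23
f 21 23 15
f 22 12 24
f 22 24 23
f 23 24 25
f 23 25 15
f 24 12 26
f 24 26 25
f 25 26 27
f 25 27 15
f 26 12 28
f 26 28 27
f 27 28 29
f 27 29 15
f 28 12 30
f 28 30 29
f 29 30 31
f 29 31 15
f 30 12 32
f 30 32 31
f 31 32 33
f 31 33 15
f 32 12 34
f 32 34 33
f 33 34 35
f 33 35 15
f 34 12 36
f 34 36 35
f 35 36 37
f 35 37 15
f 36 12 38
f 36 38 37
f 37 38 39
f 37 39 15
f 38 12 13
f 38 13 39
f 39 13 14
f 39 14 15



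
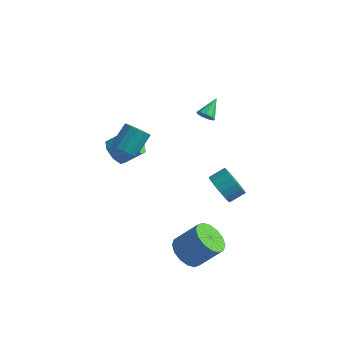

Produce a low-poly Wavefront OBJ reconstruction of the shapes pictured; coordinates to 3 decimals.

v 3.132 -1.346 -1.238
v 3.596 -2.012 -0.765
v 4.133 -1.301 -0.29
v 3.668 -0.634 -0.762
v 3.844 -1.951 -1.136
v 4.38 -1.24 -0.66
v 3.928 -1.751 -1.53
v 4.465 -1.04 -1.055
v 3.83 -1.458 -1.857
v 4.366 -0.747 -1.382
v 3.571 -1.14 -2.042
v 4.108 -0.428 -1.567
v 3.213 -0.868 -2.043
v 3.749 -0.157 -1.568
v 2.835 -0.706 -1.86
v 3.372 0.005 -1.384
v 2.526 -0.691 -1.534
v 3.063 0.021 -1.058
v 2.355 -0.825 -1.14
v 2.892 -0.114 -0.664
v 2.362 -1.079 -0.768
v 2.899 -0.368 -0.293
v 2.546 -1.394 -0.504
v 3.082 -0.682 -0.029
v 2.863 -1.697 -0.408
v 3.4 -0.986 0.067
v 3.243 -1.921 -0.502
v 3.779 -1.209 -0.027
v -3.072 -1.537 -0.818
v -2.503 -1.466 -1.486
v -1.62 -0.852 -0.67
v -2.188 -0.923 -0.002
v -2.915 -0.935 -1.44
v -2.031 -0.321 -0.624
v -3.418 -0.756 -1.03
v -2.535 -0.143 -0.214
v -3.718 -1.035 -0.496
v -2.835 -0.421 0.321
v -3.64 -1.608 -0.15
v -2.757 -0.994 0.666
v -3.229 -2.139 -0.196
v -2.345 -1.525 0.62
v -2.725 -2.317 -0.606
v -1.842 -1.704 0.21
v -2.425 -2.039 -1.141
v -1.542 -1.425 -0.324
v -0.888 -4.084 2.234
v -0.588 -3.643 1.72
v -0.393 -2.596 2.733
v -0.692 -3.036 3.246
v -0.998 -3.565 1.718
v -0.803 -2.517 2.731
v -1.372 -3.651 1.879
v -1.177 -2.604 2.892
v -1.593 -3.875 2.153
v -1.398 -2.827 3.166
v -1.59 -4.165 2.453
v -1.395 -3.117 3.466
v -1.363 -4.429 2.683
v -1.168 -3.382 3.695
v -0.986 -4.584 2.77
v -0.791 -3.536 3.783
v -0.578 -4.58 2.687
v -0.383 -3.532 3.7
v -0.267 -4.418 2.46
v -0.072 -3.371 3.473
v -0.154 -4.15 2.161
v 0.041 -3.103 3.174
v -0.274 -3.861 1.885
v -0.079 -2.814 2.898
v 2.918 -4.226 -4.243
v 3.464 -5.085 -4.313
v 4.529 -4.512 -3.006
v 3.982 -3.654 -2.937
v 3.695 -4.748 -4.648
v 4.76 -4.176 -3.341
v 3.717 -4.272 -4.875
v 4.782 -3.7 -3.568
v 3.526 -3.784 -4.933
v 4.59 -3.211 -3.626
v 3.171 -3.414 -4.806
v 4.236 -2.841 -3.499
v 2.748 -3.261 -4.528
v 3.813 -2.689 -3.221
v 2.371 -3.368 -4.174
v 3.436 -2.795 -2.867
v 2.14 -3.704 -3.839
v 3.205 -3.132 -2.532
v 2.118 -4.18 -3.612
v 3.183 -3.608 -2.305
v 2.31 -4.669 -3.554
v 3.374 -4.096 -2.247
v 2.664 -5.039 -3.681
v 3.729 -4.466 -2.374
v 3.087 -5.191 -3.959
v 4.152 -4.619 -2.652
v 0.685 1.431 1.658
v 1.153 1.288 1.886
v 0.695 2.549 2.342
v 1.217 1.477 1.575
v 1.031 1.645 1.303
v 0.684 1.713 1.198
v 0.337 1.649 1.308
v 0.153 1.483 1.582
v 0.218 1.293 1.892
v 0.501 1.167 2.092
v 0.871 1.166 2.09
f 2 1 5
f 2 5 3
f 3 5 6
f 3 6 4
f 5 1 7
f 5 7 6
f 6 7 8
f 6 8 4
f 7 1 9
f 7 9 8
f 8 9 10
f 8 10 4
f 9 1 11
f 9 11 10
f 10 11 12
f 10 12 4
f 11 1 13
f 11 13 12
f 12 13 14
f 12 14 4
f 13 1 15
f 13 15 14
f 14 15 16
f 14 16 4
f 15 1 17
f 15 17 16
f 16 17 18
f 16 18 4
f 17 1 19
f 17 19 18
f 18 19 20
f 18 20 4
f 19 1 21
f 19 21 20
f 20 21 22
f 20 22 4
f 21 1 23
f 21 23 22
f 22 23 24
f 22 24 4
f 23 1 25
f 23 25 24
f 24 25 26
f 24 26 4
f 25 1 27
f 25 27 26
f 26 27 28
f 26 28 4
f 27 1 2
f 27 2 28
f 28 2 3
f 28 3 4
f 30 29 33
f 30 33 31
f 31 33 34
f 31 34 32
f 33 29 35
f 33 35 34
f 34 35 36
f 34 36 32
f 35 29 37
f 35 37 36
f 36 37 38
f 36 38 32
f 37 29 39
f 37 39 38
f 38 39 40
f 38 40 32
f 39 29 41
f 39 41 40
f 40 41 42
f 40 42 32
f 41 29 43
f 41 43 42
f 42 43 44
f 42 44 32
f 43 29 45
f 43 45 44
f 44 45 46
f 44 46 32
f 45 29 30
f 45 30 46
f 46 30 31
f 46 31 32
f 48 47 51
f 48 51 49
f 49 51 52
f 49 52 50
f 51 47 53
f 51 53 52
f 52 53 54
f 52 54 50
f 53 47 55
f 53 55 54
f 54 55 56
f 54 56 50
f 55 47 57
f 55 57 56
f 56 57 58
f 56 58 50
f 57 47 59
f 57 59 58
f 58 59 60
f 58 60 50
f 59 47 61
f 59 61 60
f 60 61 62
f 60 62 50
f 61 47 63
f 61 63 62
f 62 63 64
f 62 64 50
f 63 47 65
f 63 65 64
f 64 65 66
f 64 66 50
f 65 47 67
f 65 67 66
f 66 67 68
f 66 68 50
f 67 47 69
f 67 69 68
f 68 69 70
f 68 70 50
f 69 47 48
f 69 48 70
f 70 48 49
f 70 49 50
f 72 71 75
f 72 75 73
f 73 75 76
f 73 76 74
f 75 71 77
f 75 77 76
f 76 77 78
f 76 78 74
f 77 71 79
f 77 79 78
f 78 79 80
f 78 80 74
f 79 71 81
f 79 81 80
f 80 81 82
f 80 82 74
f 81 71 83
f 81 83 82
f 82 83 84
f 82 84 74
f 83 71 85
f 83 85 84
f 84 85 86
f 84 86 74
f 85 71 87
f 85 87 86
f 86 87 88
f 86 88 74
f 87 71 89
f 87 89 88
f 88 89 90
f 88 90 74
f 89 71 91
f 89 91 90
f 90 91 92
f 90 92 74
f 91 71 93
f 91 93 92
f 92 93 94
f 92 94 74
f 93 71 95
f 93 95 94
f 94 95 96
f 94 96 74
f 95 71 72
f 95 72 96
f 96 72 73
f 96 73 74
f 98 97 100
f 98 100 99
f 100 97 101
f 100 101 99
f 101 97 102
f 101 102 99
f 102 97 103
f 102 103 99
f 103 97 104
f 103 104 99
f 104 97 105
f 104 105 99
f 105 97 106
f 105 106 99
f 106 97 107
f 106 107 99
f 107 97 98
f 107 98 99

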